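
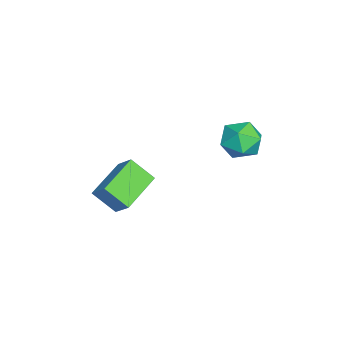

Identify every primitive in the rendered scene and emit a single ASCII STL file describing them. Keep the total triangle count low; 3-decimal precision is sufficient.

solid 
facet normal -0.854 0.447 0.266
outer loop
vertex -3.132 -1.785 -1.146
vertex -2.885 -0.724 -2.133
vertex -3.723 -2.42 -1.976
endloop
endfacet
facet normal -0.168 -0.722 0.672
outer loop
vertex -1.895 -3.376 -2.547
vertex -3.132 -1.785 -1.146
vertex -3.723 -2.42 -1.976
endloop
endfacet
facet normal -0.854 0.447 0.266
outer loop
vertex -3.723 -2.42 -1.976
vertex -2.885 -0.724 -2.133
vertex -3.476 -1.359 -2.963
endloop
endfacet
facet normal -0.492 -0.529 -0.691
outer loop
vertex -3.476 -1.359 -2.963
vertex -1.895 -3.376 -2.547
vertex -3.723 -2.42 -1.976
endloop
endfacet
facet normal 0.492 0.529 0.691
outer loop
vertex -3.132 -1.785 -1.146
vertex -1.057 -1.68 -2.704
vertex -2.885 -0.724 -2.133
endloop
endfacet
facet normal -0.168 -0.722 0.672
outer loop
vertex -1.304 -2.741 -1.717
vertex -3.132 -1.785 -1.146
vertex -1.895 -3.376 -2.547
endloop
endfacet
facet normal 0.492 0.529 0.691
outer loop
vertex -1.304 -2.741 -1.717
vertex -1.057 -1.68 -2.704
vertex -3.132 -1.785 -1.146
endloop
endfacet
facet normal 0.168 0.722 -0.672
outer loop
vertex -2.885 -0.724 -2.133
vertex -1.057 -1.68 -2.704
vertex -3.476 -1.359 -2.963
endloop
endfacet
facet normal -0.492 -0.529 -0.691
outer loop
vertex -1.648 -2.315 -3.534
vertex -1.895 -3.376 -2.547
vertex -3.476 -1.359 -2.963
endloop
endfacet
facet normal 0.168 0.722 -0.672
outer loop
vertex -3.476 -1.359 -2.963
vertex -1.057 -1.68 -2.704
vertex -1.648 -2.315 -3.534
endloop
endfacet
facet normal 0.854 -0.447 -0.266
outer loop
vertex -1.648 -2.315 -3.534
vertex -1.304 -2.741 -1.717
vertex -1.895 -3.376 -2.547
endloop
endfacet
facet normal 0.854 -0.447 -0.266
outer loop
vertex -1.057 -1.68 -2.704
vertex -1.304 -2.741 -1.717
vertex -1.648 -2.315 -3.534
endloop
endfacet
facet normal -0.827 0.426 0.366
outer loop
vertex -3.462 3.847 0.624
vertex -3.897 2.868 0.781
vertex -3.311 3.332 1.564
endloop
endfacet
facet normal -0.254 0.830 0.496
outer loop
vertex -3.462 3.847 0.624
vertex -3.311 3.332 1.564
vertex -2.489 3.861 1.099
endloop
endfacet
facet normal 0.050 0.990 -0.131
outer loop
vertex -3.462 3.847 0.624
vertex -2.489 3.861 1.099
vertex -2.567 3.723 0.027
endloop
endfacet
facet normal -0.337 0.684 -0.647
outer loop
vertex -3.462 3.847 0.624
vertex -2.567 3.723 0.027
vertex -3.437 3.11 -0.169
endloop
endfacet
facet normal -0.878 0.336 -0.340
outer loop
vertex -3.462 3.847 0.624
vertex -3.437 3.11 -0.169
vertex -3.897 2.868 0.781
endloop
endfacet
facet normal 0.210 0.440 0.873
outer loop
vertex -2.489 3.861 1.099
vertex -3.311 3.332 1.564
vertex -2.323 2.89 1.549
endloop
endfacet
facet normal -0.718 -0.213 0.663
outer loop
vertex -3.311 3.332 1.564
vertex -3.897 2.868 0.781
vertex -3.193 2.277 1.353
endloop
endfacet
facet normal -0.801 -0.359 -0.479
outer loop
vertex -3.897 2.868 0.781
vertex -3.437 3.11 -0.169
vertex -3.271 2.139 0.281
endloop
endfacet
facet normal 0.076 0.204 -0.976
outer loop
vertex -3.437 3.11 -0.169
vertex -2.567 3.723 0.027
vertex -2.449 2.668 -0.184
endloop
endfacet
facet normal 0.701 0.699 -0.141
outer loop
vertex -2.567 3.723 0.027
vertex -2.489 3.861 1.099
vertex -1.863 3.132 0.599
endloop
endfacet
facet normal 0.337 -0.684 0.647
outer loop
vertex -2.298 2.153 0.756
vertex -2.323 2.89 1.549
vertex -3.193 2.277 1.353
endloop
endfacet
facet normal -0.050 -0.990 0.131
outer loop
vertex -2.298 2.153 0.756
vertex -3.193 2.277 1.353
vertex -3.271 2.139 0.281
endloop
endfacet
facet normal 0.254 -0.830 -0.496
outer loop
vertex -2.298 2.153 0.756
vertex -3.271 2.139 0.281
vertex -2.449 2.668 -0.184
endloop
endfacet
facet normal 0.827 -0.426 -0.366
outer loop
vertex -2.298 2.153 0.756
vertex -2.449 2.668 -0.184
vertex -1.863 3.132 0.599
endloop
endfacet
facet normal 0.878 -0.336 0.340
outer loop
vertex -2.298 2.153 0.756
vertex -1.863 3.132 0.599
vertex -2.323 2.89 1.549
endloop
endfacet
facet normal -0.076 -0.204 0.976
outer loop
vertex -3.193 2.277 1.353
vertex -2.323 2.89 1.549
vertex -3.311 3.332 1.564
endloop
endfacet
facet normal -0.701 -0.699 0.141
outer loop
vertex -3.271 2.139 0.281
vertex -3.193 2.277 1.353
vertex -3.897 2.868 0.781
endloop
endfacet
facet normal -0.210 -0.440 -0.873
outer loop
vertex -2.449 2.668 -0.184
vertex -3.271 2.139 0.281
vertex -3.437 3.11 -0.169
endloop
endfacet
facet normal 0.718 0.213 -0.663
outer loop
vertex -1.863 3.132 0.599
vertex -2.449 2.668 -0.184
vertex -2.567 3.723 0.027
endloop
endfacet
facet normal 0.801 0.359 0.479
outer loop
vertex -2.323 2.89 1.549
vertex -1.863 3.132 0.599
vertex -2.489 3.861 1.099
endloop
endfacet

endsolid


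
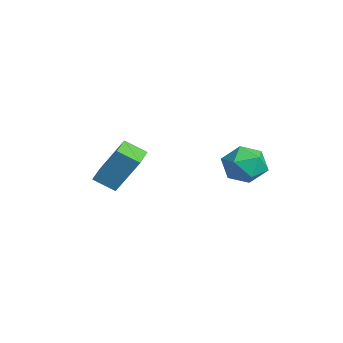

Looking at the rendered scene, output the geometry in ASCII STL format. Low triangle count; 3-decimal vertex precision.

solid 
facet normal 0.307 0.872 0.381
outer loop
vertex 4.156 2.505 -0.653
vertex 3.561 2.414 0.036
vertex 4.409 2.08 0.117
endloop
endfacet
facet normal 0.836 0.548 0.028
outer loop
vertex 4.156 2.505 -0.653
vertex 4.409 2.08 0.117
vertex 4.658 1.742 -0.696
endloop
endfacet
facet normal 0.621 0.445 -0.645
outer loop
vertex 4.156 2.505 -0.653
vertex 4.658 1.742 -0.696
vertex 3.964 1.866 -1.279
endloop
endfacet
facet normal -0.041 0.705 -0.708
outer loop
vertex 4.156 2.505 -0.653
vertex 3.964 1.866 -1.279
vertex 3.286 2.281 -0.826
endloop
endfacet
facet normal -0.235 0.969 -0.075
outer loop
vertex 4.156 2.505 -0.653
vertex 3.286 2.281 -0.826
vertex 3.561 2.414 0.036
endloop
endfacet
facet normal 0.941 -0.091 0.326
outer loop
vertex 4.658 1.742 -0.696
vertex 4.409 2.08 0.117
vertex 4.374 1.179 -0.034
endloop
endfacet
facet normal 0.085 0.433 0.897
outer loop
vertex 4.409 2.08 0.117
vertex 3.561 2.414 0.036
vertex 3.696 1.594 0.419
endloop
endfacet
facet normal -0.792 0.589 0.162
outer loop
vertex 3.561 2.414 0.036
vertex 3.286 2.281 -0.826
vertex 3.002 1.718 -0.164
endloop
endfacet
facet normal -0.477 0.163 -0.864
outer loop
vertex 3.286 2.281 -0.826
vertex 3.964 1.866 -1.279
vertex 3.251 1.38 -0.977
endloop
endfacet
facet normal 0.594 -0.258 -0.762
outer loop
vertex 3.964 1.866 -1.279
vertex 4.658 1.742 -0.696
vertex 4.099 1.046 -0.896
endloop
endfacet
facet normal 0.041 -0.705 0.708
outer loop
vertex 3.504 0.955 -0.207
vertex 4.374 1.179 -0.034
vertex 3.696 1.594 0.419
endloop
endfacet
facet normal -0.621 -0.445 0.645
outer loop
vertex 3.504 0.955 -0.207
vertex 3.696 1.594 0.419
vertex 3.002 1.718 -0.164
endloop
endfacet
facet normal -0.836 -0.548 -0.028
outer loop
vertex 3.504 0.955 -0.207
vertex 3.002 1.718 -0.164
vertex 3.251 1.38 -0.977
endloop
endfacet
facet normal -0.307 -0.872 -0.381
outer loop
vertex 3.504 0.955 -0.207
vertex 3.251 1.38 -0.977
vertex 4.099 1.046 -0.896
endloop
endfacet
facet normal 0.235 -0.969 0.075
outer loop
vertex 3.504 0.955 -0.207
vertex 4.099 1.046 -0.896
vertex 4.374 1.179 -0.034
endloop
endfacet
facet normal 0.477 -0.163 0.864
outer loop
vertex 3.696 1.594 0.419
vertex 4.374 1.179 -0.034
vertex 4.409 2.08 0.117
endloop
endfacet
facet normal -0.594 0.258 0.762
outer loop
vertex 3.002 1.718 -0.164
vertex 3.696 1.594 0.419
vertex 3.561 2.414 0.036
endloop
endfacet
facet normal -0.941 0.091 -0.326
outer loop
vertex 3.251 1.38 -0.977
vertex 3.002 1.718 -0.164
vertex 3.286 2.281 -0.826
endloop
endfacet
facet normal -0.085 -0.433 -0.897
outer loop
vertex 4.099 1.046 -0.896
vertex 3.251 1.38 -0.977
vertex 3.964 1.866 -1.279
endloop
endfacet
facet normal 0.792 -0.589 -0.162
outer loop
vertex 4.374 1.179 -0.034
vertex 4.099 1.046 -0.896
vertex 4.658 1.742 -0.696
endloop
endfacet
facet normal -0.904 0.427 0.030
outer loop
vertex -0.936 -1.534 -0.844
vertex -0.579 -0.741 -1.377
vertex -1.382 -2.37 -2.386
endloop
endfacet
facet normal -0.350 -0.778 0.523
outer loop
vertex -0.261 -2.899 -2.423
vertex -0.936 -1.534 -0.844
vertex -1.382 -2.37 -2.386
endloop
endfacet
facet normal -0.904 0.427 0.030
outer loop
vertex -1.382 -2.37 -2.386
vertex -0.579 -0.741 -1.377
vertex -1.025 -1.577 -2.919
endloop
endfacet
facet normal -0.246 -0.462 -0.852
outer loop
vertex -1.025 -1.577 -2.919
vertex -0.261 -2.899 -2.423
vertex -1.382 -2.37 -2.386
endloop
endfacet
facet normal 0.246 0.462 0.852
outer loop
vertex -0.936 -1.534 -0.844
vertex 0.542 -1.27 -1.414
vertex -0.579 -0.741 -1.377
endloop
endfacet
facet normal -0.350 -0.778 0.523
outer loop
vertex 0.185 -2.063 -0.881
vertex -0.936 -1.534 -0.844
vertex -0.261 -2.899 -2.423
endloop
endfacet
facet normal 0.246 0.462 0.852
outer loop
vertex 0.185 -2.063 -0.881
vertex 0.542 -1.27 -1.414
vertex -0.936 -1.534 -0.844
endloop
endfacet
facet normal 0.350 0.778 -0.523
outer loop
vertex -0.579 -0.741 -1.377
vertex 0.542 -1.27 -1.414
vertex -1.025 -1.577 -2.919
endloop
endfacet
facet normal -0.246 -0.462 -0.852
outer loop
vertex 0.096 -2.106 -2.956
vertex -0.261 -2.899 -2.423
vertex -1.025 -1.577 -2.919
endloop
endfacet
facet normal 0.350 0.778 -0.523
outer loop
vertex -1.025 -1.577 -2.919
vertex 0.542 -1.27 -1.414
vertex 0.096 -2.106 -2.956
endloop
endfacet
facet normal 0.904 -0.427 -0.030
outer loop
vertex 0.096 -2.106 -2.956
vertex 0.185 -2.063 -0.881
vertex -0.261 -2.899 -2.423
endloop
endfacet
facet normal 0.904 -0.427 -0.030
outer loop
vertex 0.542 -1.27 -1.414
vertex 0.185 -2.063 -0.881
vertex 0.096 -2.106 -2.956
endloop
endfacet

endsolid


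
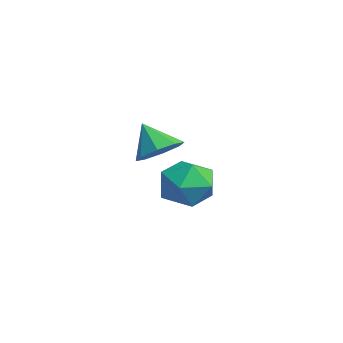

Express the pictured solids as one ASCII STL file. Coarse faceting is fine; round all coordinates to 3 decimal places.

solid 
facet normal -0.157 -0.302 0.940
outer loop
vertex -0.118 -1.748 0.164
vertex 0.445 -2.593 -0.014
vertex 0.898 -1.736 0.337
endloop
endfacet
facet normal -0.158 0.410 0.898
outer loop
vertex -0.118 -1.748 0.164
vertex 0.898 -1.736 0.337
vertex 0.441 -0.928 -0.112
endloop
endfacet
facet normal -0.668 0.602 0.437
outer loop
vertex -0.118 -1.748 0.164
vertex 0.441 -0.928 -0.112
vertex -0.293 -1.286 -0.74
endloop
endfacet
facet normal -0.981 0.009 0.195
outer loop
vertex -0.118 -1.748 0.164
vertex -0.293 -1.286 -0.74
vertex -0.291 -2.314 -0.68
endloop
endfacet
facet normal -0.665 -0.550 0.505
outer loop
vertex -0.118 -1.748 0.164
vertex -0.291 -2.314 -0.68
vertex 0.445 -2.593 -0.014
endloop
endfacet
facet normal 0.470 0.617 0.631
outer loop
vertex 0.441 -0.928 -0.112
vertex 0.898 -1.736 0.337
vertex 1.351 -1.266 -0.46
endloop
endfacet
facet normal 0.474 -0.536 0.699
outer loop
vertex 0.898 -1.736 0.337
vertex 0.445 -2.593 -0.014
vertex 1.353 -2.294 -0.4
endloop
endfacet
facet normal -0.350 -0.937 -0.006
outer loop
vertex 0.445 -2.593 -0.014
vertex -0.291 -2.314 -0.68
vertex 0.619 -2.652 -1.028
endloop
endfacet
facet normal -0.861 -0.031 -0.508
outer loop
vertex -0.291 -2.314 -0.68
vertex -0.293 -1.286 -0.74
vertex 0.162 -1.844 -1.477
endloop
endfacet
facet normal -0.354 0.928 -0.115
outer loop
vertex -0.293 -1.286 -0.74
vertex 0.441 -0.928 -0.112
vertex 0.615 -0.987 -1.126
endloop
endfacet
facet normal 0.981 -0.009 -0.195
outer loop
vertex 1.178 -1.832 -1.304
vertex 1.351 -1.266 -0.46
vertex 1.353 -2.294 -0.4
endloop
endfacet
facet normal 0.668 -0.602 -0.437
outer loop
vertex 1.178 -1.832 -1.304
vertex 1.353 -2.294 -0.4
vertex 0.619 -2.652 -1.028
endloop
endfacet
facet normal 0.158 -0.410 -0.898
outer loop
vertex 1.178 -1.832 -1.304
vertex 0.619 -2.652 -1.028
vertex 0.162 -1.844 -1.477
endloop
endfacet
facet normal 0.157 0.302 -0.940
outer loop
vertex 1.178 -1.832 -1.304
vertex 0.162 -1.844 -1.477
vertex 0.615 -0.987 -1.126
endloop
endfacet
facet normal 0.665 0.550 -0.505
outer loop
vertex 1.178 -1.832 -1.304
vertex 0.615 -0.987 -1.126
vertex 1.351 -1.266 -0.46
endloop
endfacet
facet normal 0.861 0.031 0.508
outer loop
vertex 1.353 -2.294 -0.4
vertex 1.351 -1.266 -0.46
vertex 0.898 -1.736 0.337
endloop
endfacet
facet normal 0.354 -0.928 0.115
outer loop
vertex 0.619 -2.652 -1.028
vertex 1.353 -2.294 -0.4
vertex 0.445 -2.593 -0.014
endloop
endfacet
facet normal -0.470 -0.617 -0.631
outer loop
vertex 0.162 -1.844 -1.477
vertex 0.619 -2.652 -1.028
vertex -0.291 -2.314 -0.68
endloop
endfacet
facet normal -0.474 0.536 -0.699
outer loop
vertex 0.615 -0.987 -1.126
vertex 0.162 -1.844 -1.477
vertex -0.293 -1.286 -0.74
endloop
endfacet
facet normal 0.350 0.937 0.006
outer loop
vertex 1.351 -1.266 -0.46
vertex 0.615 -0.987 -1.126
vertex 0.441 -0.928 -0.112
endloop
endfacet
facet normal 0.512 0.299 -0.805
outer loop
vertex 4.575 -3.468 2.595
vertex 4.02 -3.745 2.139
vertex 4.158 -3.068 2.478
endloop
endfacet
facet normal 0.150 0.418 0.896
outer loop
vertex 4.575 -3.468 2.595
vertex 4.158 -3.068 2.478
vertex 3.42 -4.095 3.081
endloop
endfacet
facet normal 0.512 0.299 -0.805
outer loop
vertex 4.158 -3.068 2.478
vertex 4.02 -3.745 2.139
vertex 3.661 -3.065 2.163
endloop
endfacet
facet normal -0.399 0.660 0.636
outer loop
vertex 4.158 -3.068 2.478
vertex 3.661 -3.065 2.163
vertex 3.42 -4.095 3.081
endloop
endfacet
facet normal 0.512 0.299 -0.805
outer loop
vertex 3.661 -3.065 2.163
vertex 4.02 -3.745 2.139
vertex 3.373 -3.46 1.833
endloop
endfacet
facet normal -0.870 0.426 0.249
outer loop
vertex 3.661 -3.065 2.163
vertex 3.373 -3.46 1.833
vertex 3.42 -4.095 3.081
endloop
endfacet
facet normal 0.512 0.298 -0.805
outer loop
vertex 3.373 -3.46 1.833
vertex 4.02 -3.745 2.139
vertex 3.465 -4.023 1.683
endloop
endfacet
facet normal -0.988 -0.151 -0.040
outer loop
vertex 3.373 -3.46 1.833
vertex 3.465 -4.023 1.683
vertex 3.42 -4.095 3.081
endloop
endfacet
facet normal 0.513 0.298 -0.805
outer loop
vertex 3.465 -4.023 1.683
vertex 4.02 -3.745 2.139
vertex 3.881 -4.423 1.8
endloop
endfacet
facet normal -0.683 -0.728 -0.059
outer loop
vertex 3.465 -4.023 1.683
vertex 3.881 -4.423 1.8
vertex 3.42 -4.095 3.081
endloop
endfacet
facet normal 0.512 0.298 -0.806
outer loop
vertex 3.881 -4.423 1.8
vertex 4.02 -3.745 2.139
vertex 4.379 -4.426 2.115
endloop
endfacet
facet normal -0.133 -0.971 0.201
outer loop
vertex 3.881 -4.423 1.8
vertex 4.379 -4.426 2.115
vertex 3.42 -4.095 3.081
endloop
endfacet
facet normal 0.513 0.299 -0.804
outer loop
vertex 4.379 -4.426 2.115
vertex 4.02 -3.745 2.139
vertex 4.666 -4.031 2.445
endloop
endfacet
facet normal 0.337 -0.736 0.587
outer loop
vertex 4.379 -4.426 2.115
vertex 4.666 -4.031 2.445
vertex 3.42 -4.095 3.081
endloop
endfacet
facet normal 0.513 0.297 -0.805
outer loop
vertex 4.666 -4.031 2.445
vertex 4.02 -3.745 2.139
vertex 4.575 -3.468 2.595
endloop
endfacet
facet normal 0.455 -0.160 0.876
outer loop
vertex 4.666 -4.031 2.445
vertex 4.575 -3.468 2.595
vertex 3.42 -4.095 3.081
endloop
endfacet

endsolid


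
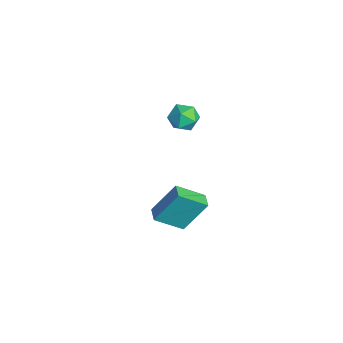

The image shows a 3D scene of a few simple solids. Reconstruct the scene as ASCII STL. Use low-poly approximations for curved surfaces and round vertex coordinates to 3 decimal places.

solid 
facet normal -0.995 0.099 -0.023
outer loop
vertex 2.366 -1.398 -3.881
vertex 2.448 -0.159 -2.113
vertex 2.537 0.082 -4.926
endloop
endfacet
facet normal -0.038 -0.573 -0.818
outer loop
vertex 3.372 -0.001 -4.907
vertex 2.366 -1.398 -3.881
vertex 2.537 0.082 -4.926
endloop
endfacet
facet normal -0.995 0.099 -0.023
outer loop
vertex 2.537 0.082 -4.926
vertex 2.448 -0.159 -2.113
vertex 2.619 1.321 -3.158
endloop
endfacet
facet normal 0.094 0.813 -0.574
outer loop
vertex 2.619 1.321 -3.158
vertex 3.372 -0.001 -4.907
vertex 2.537 0.082 -4.926
endloop
endfacet
facet normal -0.094 -0.813 0.574
outer loop
vertex 2.366 -1.398 -3.881
vertex 3.283 -0.242 -2.094
vertex 2.448 -0.159 -2.113
endloop
endfacet
facet normal -0.038 -0.573 -0.818
outer loop
vertex 3.201 -1.481 -3.862
vertex 2.366 -1.398 -3.881
vertex 3.372 -0.001 -4.907
endloop
endfacet
facet normal -0.094 -0.813 0.574
outer loop
vertex 3.201 -1.481 -3.862
vertex 3.283 -0.242 -2.094
vertex 2.366 -1.398 -3.881
endloop
endfacet
facet normal 0.038 0.573 0.818
outer loop
vertex 2.448 -0.159 -2.113
vertex 3.283 -0.242 -2.094
vertex 2.619 1.321 -3.158
endloop
endfacet
facet normal 0.094 0.813 -0.574
outer loop
vertex 3.454 1.238 -3.139
vertex 3.372 -0.001 -4.907
vertex 2.619 1.321 -3.158
endloop
endfacet
facet normal 0.038 0.573 0.818
outer loop
vertex 2.619 1.321 -3.158
vertex 3.283 -0.242 -2.094
vertex 3.454 1.238 -3.139
endloop
endfacet
facet normal 0.995 -0.099 0.023
outer loop
vertex 3.454 1.238 -3.139
vertex 3.201 -1.481 -3.862
vertex 3.372 -0.001 -4.907
endloop
endfacet
facet normal 0.995 -0.099 0.023
outer loop
vertex 3.283 -0.242 -2.094
vertex 3.201 -1.481 -3.862
vertex 3.454 1.238 -3.139
endloop
endfacet
facet normal -0.369 0.884 0.286
outer loop
vertex 1.729 1.262 2.469
vertex 0.982 0.867 2.726
vertex 1.65 0.962 3.296
endloop
endfacet
facet normal 0.341 0.873 0.349
outer loop
vertex 1.729 1.262 2.469
vertex 1.65 0.962 3.296
vertex 2.405 0.844 2.854
endloop
endfacet
facet normal 0.618 0.729 -0.293
outer loop
vertex 1.729 1.262 2.469
vertex 2.405 0.844 2.854
vertex 2.204 0.675 2.01
endloop
endfacet
facet normal 0.079 0.653 -0.753
outer loop
vertex 1.729 1.262 2.469
vertex 2.204 0.675 2.01
vertex 1.324 0.69 1.931
endloop
endfacet
facet normal -0.532 0.749 -0.396
outer loop
vertex 1.729 1.262 2.469
vertex 1.324 0.69 1.931
vertex 0.982 0.867 2.726
endloop
endfacet
facet normal 0.514 0.338 0.788
outer loop
vertex 2.405 0.844 2.854
vertex 1.65 0.962 3.296
vertex 2.076 0.19 3.349
endloop
endfacet
facet normal -0.635 0.357 0.685
outer loop
vertex 1.65 0.962 3.296
vertex 0.982 0.867 2.726
vertex 1.196 0.205 3.27
endloop
endfacet
facet normal -0.899 0.136 -0.417
outer loop
vertex 0.982 0.867 2.726
vertex 1.324 0.69 1.931
vertex 0.995 0.036 2.426
endloop
endfacet
facet normal 0.089 -0.019 -0.996
outer loop
vertex 1.324 0.69 1.931
vertex 2.204 0.675 2.01
vertex 1.75 -0.082 1.984
endloop
endfacet
facet normal 0.962 0.105 -0.250
outer loop
vertex 2.204 0.675 2.01
vertex 2.405 0.844 2.854
vertex 2.418 0.013 2.554
endloop
endfacet
facet normal -0.079 -0.653 0.753
outer loop
vertex 1.671 -0.382 2.811
vertex 2.076 0.19 3.349
vertex 1.196 0.205 3.27
endloop
endfacet
facet normal -0.618 -0.729 0.293
outer loop
vertex 1.671 -0.382 2.811
vertex 1.196 0.205 3.27
vertex 0.995 0.036 2.426
endloop
endfacet
facet normal -0.341 -0.873 -0.349
outer loop
vertex 1.671 -0.382 2.811
vertex 0.995 0.036 2.426
vertex 1.75 -0.082 1.984
endloop
endfacet
facet normal 0.369 -0.884 -0.286
outer loop
vertex 1.671 -0.382 2.811
vertex 1.75 -0.082 1.984
vertex 2.418 0.013 2.554
endloop
endfacet
facet normal 0.532 -0.749 0.396
outer loop
vertex 1.671 -0.382 2.811
vertex 2.418 0.013 2.554
vertex 2.076 0.19 3.349
endloop
endfacet
facet normal -0.089 0.019 0.996
outer loop
vertex 1.196 0.205 3.27
vertex 2.076 0.19 3.349
vertex 1.65 0.962 3.296
endloop
endfacet
facet normal -0.962 -0.105 0.250
outer loop
vertex 0.995 0.036 2.426
vertex 1.196 0.205 3.27
vertex 0.982 0.867 2.726
endloop
endfacet
facet normal -0.514 -0.338 -0.788
outer loop
vertex 1.75 -0.082 1.984
vertex 0.995 0.036 2.426
vertex 1.324 0.69 1.931
endloop
endfacet
facet normal 0.635 -0.357 -0.685
outer loop
vertex 2.418 0.013 2.554
vertex 1.75 -0.082 1.984
vertex 2.204 0.675 2.01
endloop
endfacet
facet normal 0.899 -0.136 0.417
outer loop
vertex 2.076 0.19 3.349
vertex 2.418 0.013 2.554
vertex 2.405 0.844 2.854
endloop
endfacet

endsolid


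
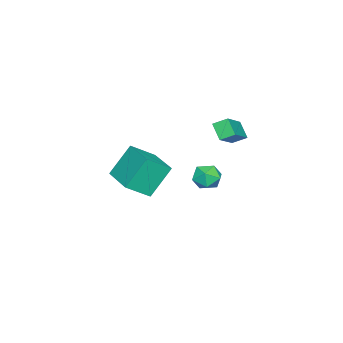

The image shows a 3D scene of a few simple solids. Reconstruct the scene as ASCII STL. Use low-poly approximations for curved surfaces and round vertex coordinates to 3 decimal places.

solid 
facet normal -0.848 -0.017 -0.530
outer loop
vertex -3.092 4.008 1.756
vertex -2.609 4.635 0.964
vertex -2.817 3.271 1.34
endloop
endfacet
facet normal -0.432 -0.560 0.707
outer loop
vertex -1.131 3.305 2.396
vertex -3.092 4.008 1.756
vertex -2.817 3.271 1.34
endloop
endfacet
facet normal -0.848 -0.017 -0.530
outer loop
vertex -2.817 3.271 1.34
vertex -2.609 4.635 0.964
vertex -2.334 3.898 0.548
endloop
endfacet
facet normal 0.309 -0.828 -0.467
outer loop
vertex -2.334 3.898 0.548
vertex -1.131 3.305 2.396
vertex -2.817 3.271 1.34
endloop
endfacet
facet normal -0.309 0.828 0.467
outer loop
vertex -3.092 4.008 1.756
vertex -0.923 4.669 2.02
vertex -2.609 4.635 0.964
endloop
endfacet
facet normal -0.432 -0.560 0.707
outer loop
vertex -1.406 4.042 2.812
vertex -3.092 4.008 1.756
vertex -1.131 3.305 2.396
endloop
endfacet
facet normal -0.309 0.828 0.467
outer loop
vertex -1.406 4.042 2.812
vertex -0.923 4.669 2.02
vertex -3.092 4.008 1.756
endloop
endfacet
facet normal 0.432 0.560 -0.707
outer loop
vertex -2.609 4.635 0.964
vertex -0.923 4.669 2.02
vertex -2.334 3.898 0.548
endloop
endfacet
facet normal 0.309 -0.828 -0.467
outer loop
vertex -0.648 3.932 1.604
vertex -1.131 3.305 2.396
vertex -2.334 3.898 0.548
endloop
endfacet
facet normal 0.432 0.560 -0.707
outer loop
vertex -2.334 3.898 0.548
vertex -0.923 4.669 2.02
vertex -0.648 3.932 1.604
endloop
endfacet
facet normal 0.848 0.017 0.530
outer loop
vertex -0.648 3.932 1.604
vertex -1.406 4.042 2.812
vertex -1.131 3.305 2.396
endloop
endfacet
facet normal 0.848 0.017 0.530
outer loop
vertex -0.923 4.669 2.02
vertex -1.406 4.042 2.812
vertex -0.648 3.932 1.604
endloop
endfacet
facet normal 0.225 0.615 0.756
outer loop
vertex -1.223 3.746 -1.552
vertex -1.653 3.197 -0.977
vertex -0.772 3.078 -1.142
endloop
endfacet
facet normal 0.726 0.642 0.247
outer loop
vertex -1.223 3.746 -1.552
vertex -0.772 3.078 -1.142
vertex -0.627 3.251 -2.018
endloop
endfacet
facet normal 0.411 0.836 -0.363
outer loop
vertex -1.223 3.746 -1.552
vertex -0.627 3.251 -2.018
vertex -1.418 3.477 -2.393
endloop
endfacet
facet normal -0.284 0.930 -0.232
outer loop
vertex -1.223 3.746 -1.552
vertex -1.418 3.477 -2.393
vertex -2.052 3.444 -1.75
endloop
endfacet
facet normal -0.399 0.794 0.459
outer loop
vertex -1.223 3.746 -1.552
vertex -2.052 3.444 -1.75
vertex -1.653 3.197 -0.977
endloop
endfacet
facet normal 0.987 -0.016 0.160
outer loop
vertex -0.627 3.251 -2.018
vertex -0.772 3.078 -1.142
vertex -0.688 2.396 -1.73
endloop
endfacet
facet normal 0.176 -0.060 0.983
outer loop
vertex -0.772 3.078 -1.142
vertex -1.653 3.197 -0.977
vertex -1.322 2.363 -1.087
endloop
endfacet
facet normal -0.833 0.229 0.503
outer loop
vertex -1.653 3.197 -0.977
vertex -2.052 3.444 -1.75
vertex -2.113 2.589 -1.462
endloop
endfacet
facet normal -0.647 0.451 -0.615
outer loop
vertex -2.052 3.444 -1.75
vertex -1.418 3.477 -2.393
vertex -1.968 2.762 -2.338
endloop
endfacet
facet normal 0.477 0.298 -0.827
outer loop
vertex -1.418 3.477 -2.393
vertex -0.627 3.251 -2.018
vertex -1.087 2.643 -2.503
endloop
endfacet
facet normal 0.284 -0.930 0.232
outer loop
vertex -1.517 2.094 -1.928
vertex -0.688 2.396 -1.73
vertex -1.322 2.363 -1.087
endloop
endfacet
facet normal -0.411 -0.836 0.363
outer loop
vertex -1.517 2.094 -1.928
vertex -1.322 2.363 -1.087
vertex -2.113 2.589 -1.462
endloop
endfacet
facet normal -0.726 -0.642 -0.247
outer loop
vertex -1.517 2.094 -1.928
vertex -2.113 2.589 -1.462
vertex -1.968 2.762 -2.338
endloop
endfacet
facet normal -0.225 -0.615 -0.756
outer loop
vertex -1.517 2.094 -1.928
vertex -1.968 2.762 -2.338
vertex -1.087 2.643 -2.503
endloop
endfacet
facet normal 0.399 -0.794 -0.459
outer loop
vertex -1.517 2.094 -1.928
vertex -1.087 2.643 -2.503
vertex -0.688 2.396 -1.73
endloop
endfacet
facet normal 0.647 -0.451 0.615
outer loop
vertex -1.322 2.363 -1.087
vertex -0.688 2.396 -1.73
vertex -0.772 3.078 -1.142
endloop
endfacet
facet normal -0.477 -0.298 0.827
outer loop
vertex -2.113 2.589 -1.462
vertex -1.322 2.363 -1.087
vertex -1.653 3.197 -0.977
endloop
endfacet
facet normal -0.987 0.016 -0.160
outer loop
vertex -1.968 2.762 -2.338
vertex -2.113 2.589 -1.462
vertex -2.052 3.444 -1.75
endloop
endfacet
facet normal -0.176 0.060 -0.983
outer loop
vertex -1.087 2.643 -2.503
vertex -1.968 2.762 -2.338
vertex -1.418 3.477 -2.393
endloop
endfacet
facet normal 0.833 -0.229 -0.503
outer loop
vertex -0.688 2.396 -1.73
vertex -1.087 2.643 -2.503
vertex -0.627 3.251 -2.018
endloop
endfacet
facet normal -0.668 -0.741 -0.074
outer loop
vertex 2.96 0.685 2.216
vertex 2.047 1.599 1.307
vertex 3.917 -0.012 0.554
endloop
endfacet
facet normal 0.578 -0.579 0.575
outer loop
vertex 5.353 1.581 0.713
vertex 2.96 0.685 2.216
vertex 3.917 -0.012 0.554
endloop
endfacet
facet normal -0.668 -0.740 -0.075
outer loop
vertex 3.917 -0.012 0.554
vertex 2.047 1.599 1.307
vertex 3.004 0.903 -0.355
endloop
endfacet
facet normal 0.469 -0.341 -0.815
outer loop
vertex 3.004 0.903 -0.355
vertex 5.353 1.581 0.713
vertex 3.917 -0.012 0.554
endloop
endfacet
facet normal -0.469 0.342 0.814
outer loop
vertex 2.96 0.685 2.216
vertex 3.483 3.192 1.466
vertex 2.047 1.599 1.307
endloop
endfacet
facet normal 0.578 -0.579 0.575
outer loop
vertex 4.396 2.277 2.375
vertex 2.96 0.685 2.216
vertex 5.353 1.581 0.713
endloop
endfacet
facet normal -0.469 0.342 0.815
outer loop
vertex 4.396 2.277 2.375
vertex 3.483 3.192 1.466
vertex 2.96 0.685 2.216
endloop
endfacet
facet normal -0.578 0.579 -0.575
outer loop
vertex 2.047 1.599 1.307
vertex 3.483 3.192 1.466
vertex 3.004 0.903 -0.355
endloop
endfacet
facet normal 0.469 -0.342 -0.814
outer loop
vertex 4.44 2.495 -0.196
vertex 5.353 1.581 0.713
vertex 3.004 0.903 -0.355
endloop
endfacet
facet normal -0.578 0.579 -0.575
outer loop
vertex 3.004 0.903 -0.355
vertex 3.483 3.192 1.466
vertex 4.44 2.495 -0.196
endloop
endfacet
facet normal 0.668 0.741 0.074
outer loop
vertex 4.44 2.495 -0.196
vertex 4.396 2.277 2.375
vertex 5.353 1.581 0.713
endloop
endfacet
facet normal 0.668 0.740 0.074
outer loop
vertex 3.483 3.192 1.466
vertex 4.396 2.277 2.375
vertex 4.44 2.495 -0.196
endloop
endfacet

endsolid


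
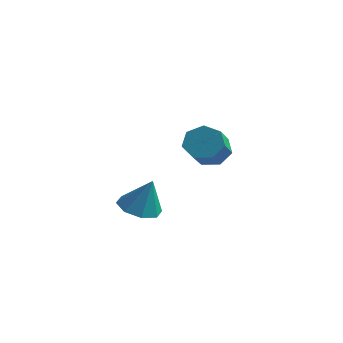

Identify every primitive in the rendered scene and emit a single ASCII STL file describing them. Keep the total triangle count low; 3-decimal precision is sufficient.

solid 
facet normal -0.354 0.769 -0.532
outer loop
vertex -3.599 1.844 2.066
vertex -3.997 1.96 2.499
vertex -3.44 2.173 2.436
endloop
endfacet
facet normal 0.884 0.090 -0.459
outer loop
vertex -3.599 1.844 2.066
vertex -3.44 2.173 2.436
vertex -3.185 0.944 2.687
endloop
endfacet
facet normal 0.883 0.089 -0.460
outer loop
vertex -3.185 0.944 2.687
vertex -3.44 2.173 2.436
vertex -3.025 1.273 3.058
endloop
endfacet
facet normal 0.354 -0.770 0.530
outer loop
vertex -3.185 0.944 2.687
vertex -3.025 1.273 3.058
vertex -3.583 1.06 3.121
endloop
endfacet
facet normal -0.354 0.769 -0.531
outer loop
vertex -3.44 2.173 2.436
vertex -3.997 1.96 2.499
vertex -3.7 2.342 2.854
endloop
endfacet
facet normal 0.790 0.550 0.269
outer loop
vertex -3.44 2.173 2.436
vertex -3.7 2.342 2.854
vertex -3.025 1.273 3.058
endloop
endfacet
facet normal 0.789 0.550 0.272
outer loop
vertex -3.025 1.273 3.058
vertex -3.7 2.342 2.854
vertex -3.286 1.441 3.476
endloop
endfacet
facet normal 0.354 -0.770 0.531
outer loop
vertex -3.025 1.273 3.058
vertex -3.286 1.441 3.476
vertex -3.583 1.06 3.121
endloop
endfacet
facet normal -0.355 0.769 -0.531
outer loop
vertex -3.7 2.342 2.854
vertex -3.997 1.96 2.499
vertex -4.184 2.223 3.005
endloop
endfacet
facet normal 0.102 0.596 0.796
outer loop
vertex -3.7 2.342 2.854
vertex -4.184 2.223 3.005
vertex -3.286 1.441 3.476
endloop
endfacet
facet normal 0.103 0.597 0.796
outer loop
vertex -3.286 1.441 3.476
vertex -4.184 2.223 3.005
vertex -3.77 1.323 3.627
endloop
endfacet
facet normal 0.353 -0.770 0.531
outer loop
vertex -3.286 1.441 3.476
vertex -3.77 1.323 3.627
vertex -3.583 1.06 3.121
endloop
endfacet
facet normal -0.354 0.770 -0.531
outer loop
vertex -4.184 2.223 3.005
vertex -3.997 1.96 2.499
vertex -4.527 1.907 2.775
endloop
endfacet
facet normal -0.663 0.194 0.723
outer loop
vertex -4.184 2.223 3.005
vertex -4.527 1.907 2.775
vertex -3.77 1.323 3.627
endloop
endfacet
facet normal -0.664 0.193 0.722
outer loop
vertex -3.77 1.323 3.627
vertex -4.527 1.907 2.775
vertex -4.113 1.006 3.396
endloop
endfacet
facet normal 0.354 -0.770 0.531
outer loop
vertex -3.77 1.323 3.627
vertex -4.113 1.006 3.396
vertex -3.583 1.06 3.121
endloop
endfacet
facet normal -0.354 0.769 -0.532
outer loop
vertex -4.527 1.907 2.775
vertex -3.997 1.96 2.499
vertex -4.471 1.63 2.337
endloop
endfacet
facet normal -0.929 -0.354 0.105
outer loop
vertex -4.527 1.907 2.775
vertex -4.471 1.63 2.337
vertex -4.113 1.006 3.396
endloop
endfacet
facet normal -0.929 -0.355 0.105
outer loop
vertex -4.113 1.006 3.396
vertex -4.471 1.63 2.337
vertex -4.057 0.73 2.959
endloop
endfacet
facet normal 0.354 -0.770 0.531
outer loop
vertex -4.113 1.006 3.396
vertex -4.057 0.73 2.959
vertex -3.583 1.06 3.121
endloop
endfacet
facet normal -0.354 0.769 -0.532
outer loop
vertex -4.471 1.63 2.337
vertex -3.997 1.96 2.499
vertex -4.058 1.602 2.022
endloop
endfacet
facet normal -0.495 -0.637 -0.592
outer loop
vertex -4.471 1.63 2.337
vertex -4.058 1.602 2.022
vertex -4.057 0.73 2.959
endloop
endfacet
facet normal -0.496 -0.636 -0.591
outer loop
vertex -4.057 0.73 2.959
vertex -4.058 1.602 2.022
vertex -3.644 0.702 2.643
endloop
endfacet
facet normal 0.354 -0.770 0.531
outer loop
vertex -4.057 0.73 2.959
vertex -3.644 0.702 2.643
vertex -3.583 1.06 3.121
endloop
endfacet
facet normal -0.354 0.769 -0.532
outer loop
vertex -4.058 1.602 2.022
vertex -3.997 1.96 2.499
vertex -3.599 1.844 2.066
endloop
endfacet
facet normal 0.312 -0.438 -0.843
outer loop
vertex -4.058 1.602 2.022
vertex -3.599 1.844 2.066
vertex -3.644 0.702 2.643
endloop
endfacet
facet normal 0.312 -0.438 -0.843
outer loop
vertex -3.644 0.702 2.643
vertex -3.599 1.844 2.066
vertex -3.185 0.944 2.687
endloop
endfacet
facet normal 0.355 -0.769 0.531
outer loop
vertex -3.644 0.702 2.643
vertex -3.185 0.944 2.687
vertex -3.583 1.06 3.121
endloop
endfacet
facet normal -0.367 -0.072 -0.928
outer loop
vertex -3.348 -1.022 1.306
vertex -3.749 -1.469 1.499
vertex -3.768 -0.84 1.458
endloop
endfacet
facet normal 0.462 0.847 0.263
outer loop
vertex -3.348 -1.022 1.306
vertex -3.768 -0.84 1.458
vertex -3.351 -1.391 2.501
endloop
endfacet
facet normal -0.369 -0.072 -0.927
outer loop
vertex -3.768 -0.84 1.458
vertex -3.749 -1.469 1.499
vertex -4.176 -1.027 1.635
endloop
endfacet
facet normal -0.165 0.843 0.511
outer loop
vertex -3.768 -0.84 1.458
vertex -4.176 -1.027 1.635
vertex -3.351 -1.391 2.501
endloop
endfacet
facet normal -0.369 -0.071 -0.927
outer loop
vertex -4.176 -1.027 1.635
vertex -3.749 -1.469 1.499
vertex -4.334 -1.472 1.732
endloop
endfacet
facet normal -0.592 0.367 0.718
outer loop
vertex -4.176 -1.027 1.635
vertex -4.334 -1.472 1.732
vertex -3.351 -1.391 2.501
endloop
endfacet
facet normal -0.369 -0.072 -0.927
outer loop
vertex -4.334 -1.472 1.732
vertex -3.749 -1.469 1.499
vertex -4.149 -1.915 1.693
endloop
endfacet
facet normal -0.571 -0.306 0.762
outer loop
vertex -4.334 -1.472 1.732
vertex -4.149 -1.915 1.693
vertex -3.351 -1.391 2.501
endloop
endfacet
facet normal -0.369 -0.072 -0.927
outer loop
vertex -4.149 -1.915 1.693
vertex -3.749 -1.469 1.499
vertex -3.729 -2.097 1.54
endloop
endfacet
facet normal -0.113 -0.779 0.617
outer loop
vertex -4.149 -1.915 1.693
vertex -3.729 -2.097 1.54
vertex -3.351 -1.391 2.501
endloop
endfacet
facet normal -0.367 -0.072 -0.927
outer loop
vertex -3.729 -2.097 1.54
vertex -3.749 -1.469 1.499
vertex -3.321 -1.911 1.364
endloop
endfacet
facet normal 0.512 -0.776 0.368
outer loop
vertex -3.729 -2.097 1.54
vertex -3.321 -1.911 1.364
vertex -3.351 -1.391 2.501
endloop
endfacet
facet normal -0.367 -0.072 -0.928
outer loop
vertex -3.321 -1.911 1.364
vertex -3.749 -1.469 1.499
vertex -3.163 -1.466 1.267
endloop
endfacet
facet normal 0.941 -0.299 0.161
outer loop
vertex -3.321 -1.911 1.364
vertex -3.163 -1.466 1.267
vertex -3.351 -1.391 2.501
endloop
endfacet
facet normal -0.367 -0.071 -0.928
outer loop
vertex -3.163 -1.466 1.267
vertex -3.749 -1.469 1.499
vertex -3.348 -1.022 1.306
endloop
endfacet
facet normal 0.920 0.373 0.118
outer loop
vertex -3.163 -1.466 1.267
vertex -3.348 -1.022 1.306
vertex -3.351 -1.391 2.501
endloop
endfacet

endsolid


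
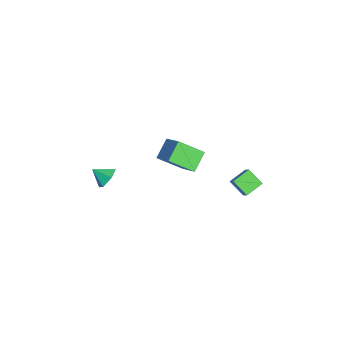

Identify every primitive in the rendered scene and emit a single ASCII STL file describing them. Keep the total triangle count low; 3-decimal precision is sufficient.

solid 
facet normal 0.285 0.785 -0.550
outer loop
vertex 1.94 -3.837 1.657
vertex 1.234 -3.584 1.652
vertex 1.705 -3.373 2.197
endloop
endfacet
facet normal 0.607 -0.452 0.653
outer loop
vertex 1.94 -3.837 1.657
vertex 1.705 -3.373 2.197
vertex 0.946 -4.376 2.208
endloop
endfacet
facet normal 0.286 0.784 -0.551
outer loop
vertex 1.705 -3.373 2.197
vertex 1.234 -3.584 1.652
vertex 0.999 -3.119 2.192
endloop
endfacet
facet normal -0.002 0.013 1.000
outer loop
vertex 1.705 -3.373 2.197
vertex 0.999 -3.119 2.192
vertex 0.946 -4.376 2.208
endloop
endfacet
facet normal 0.285 0.784 -0.551
outer loop
vertex 0.999 -3.119 2.192
vertex 1.234 -3.584 1.652
vertex 0.528 -3.33 1.648
endloop
endfacet
facet normal -0.763 0.040 0.645
outer loop
vertex 0.999 -3.119 2.192
vertex 0.528 -3.33 1.648
vertex 0.946 -4.376 2.208
endloop
endfacet
facet normal 0.285 0.785 -0.550
outer loop
vertex 0.528 -3.33 1.648
vertex 1.234 -3.584 1.652
vertex 0.763 -3.794 1.108
endloop
endfacet
facet normal -0.916 -0.397 -0.058
outer loop
vertex 0.528 -3.33 1.648
vertex 0.763 -3.794 1.108
vertex 0.946 -4.376 2.208
endloop
endfacet
facet normal 0.285 0.785 -0.550
outer loop
vertex 0.763 -3.794 1.108
vertex 1.234 -3.584 1.652
vertex 1.469 -4.048 1.112
endloop
endfacet
facet normal -0.308 -0.861 -0.405
outer loop
vertex 0.763 -3.794 1.108
vertex 1.469 -4.048 1.112
vertex 0.946 -4.376 2.208
endloop
endfacet
facet normal 0.285 0.785 -0.550
outer loop
vertex 1.469 -4.048 1.112
vertex 1.234 -3.584 1.652
vertex 1.94 -3.837 1.657
endloop
endfacet
facet normal 0.455 -0.889 -0.049
outer loop
vertex 1.469 -4.048 1.112
vertex 1.94 -3.837 1.657
vertex 0.946 -4.376 2.208
endloop
endfacet
facet normal -0.540 -0.604 0.586
outer loop
vertex 1.286 3.203 0.903
vertex 0.698 4.102 1.288
vertex 0.62 3.084 0.166
endloop
endfacet
facet normal 0.514 -0.789 -0.337
outer loop
vertex 1.242 3.778 -0.508
vertex 1.286 3.203 0.903
vertex 0.62 3.084 0.166
endloop
endfacet
facet normal -0.540 -0.604 0.586
outer loop
vertex 0.62 3.084 0.166
vertex 0.698 4.102 1.288
vertex 0.033 3.982 0.551
endloop
endfacet
facet normal -0.666 -0.119 -0.737
outer loop
vertex 0.033 3.982 0.551
vertex 1.242 3.778 -0.508
vertex 0.62 3.084 0.166
endloop
endfacet
facet normal 0.665 0.120 0.737
outer loop
vertex 1.286 3.203 0.903
vertex 1.32 4.796 0.614
vertex 0.698 4.102 1.288
endloop
endfacet
facet normal 0.516 -0.788 -0.337
outer loop
vertex 1.907 3.898 0.229
vertex 1.286 3.203 0.903
vertex 1.242 3.778 -0.508
endloop
endfacet
facet normal 0.666 0.119 0.737
outer loop
vertex 1.907 3.898 0.229
vertex 1.32 4.796 0.614
vertex 1.286 3.203 0.903
endloop
endfacet
facet normal -0.515 0.788 0.336
outer loop
vertex 0.698 4.102 1.288
vertex 1.32 4.796 0.614
vertex 0.033 3.982 0.551
endloop
endfacet
facet normal -0.666 -0.120 -0.737
outer loop
vertex 0.654 4.677 -0.123
vertex 1.242 3.778 -0.508
vertex 0.033 3.982 0.551
endloop
endfacet
facet normal -0.515 0.788 0.338
outer loop
vertex 0.033 3.982 0.551
vertex 1.32 4.796 0.614
vertex 0.654 4.677 -0.123
endloop
endfacet
facet normal 0.540 0.604 -0.586
outer loop
vertex 0.654 4.677 -0.123
vertex 1.907 3.898 0.229
vertex 1.242 3.778 -0.508
endloop
endfacet
facet normal 0.540 0.604 -0.586
outer loop
vertex 1.32 4.796 0.614
vertex 1.907 3.898 0.229
vertex 0.654 4.677 -0.123
endloop
endfacet
facet normal -0.678 0.455 0.577
outer loop
vertex -1.185 0.413 2.174
vertex -1.045 1.843 1.21
vertex -2.457 -0.163 1.135
endloop
endfacet
facet normal -0.081 -0.826 0.557
outer loop
vertex -1.535 -0.783 0.35
vertex -1.185 0.413 2.174
vertex -2.457 -0.163 1.135
endloop
endfacet
facet normal -0.678 0.456 0.577
outer loop
vertex -2.457 -0.163 1.135
vertex -1.045 1.843 1.21
vertex -2.316 1.267 0.171
endloop
endfacet
facet normal -0.731 -0.331 -0.597
outer loop
vertex -2.316 1.267 0.171
vertex -1.535 -0.783 0.35
vertex -2.457 -0.163 1.135
endloop
endfacet
facet normal 0.731 0.331 0.597
outer loop
vertex -1.185 0.413 2.174
vertex -0.123 1.223 0.425
vertex -1.045 1.843 1.21
endloop
endfacet
facet normal -0.081 -0.826 0.557
outer loop
vertex -0.264 -0.207 1.389
vertex -1.185 0.413 2.174
vertex -1.535 -0.783 0.35
endloop
endfacet
facet normal 0.731 0.330 0.597
outer loop
vertex -0.264 -0.207 1.389
vertex -0.123 1.223 0.425
vertex -1.185 0.413 2.174
endloop
endfacet
facet normal 0.081 0.826 -0.557
outer loop
vertex -1.045 1.843 1.21
vertex -0.123 1.223 0.425
vertex -2.316 1.267 0.171
endloop
endfacet
facet normal -0.731 -0.331 -0.597
outer loop
vertex -1.395 0.647 -0.614
vertex -1.535 -0.783 0.35
vertex -2.316 1.267 0.171
endloop
endfacet
facet normal 0.081 0.826 -0.557
outer loop
vertex -2.316 1.267 0.171
vertex -0.123 1.223 0.425
vertex -1.395 0.647 -0.614
endloop
endfacet
facet normal 0.678 -0.455 -0.577
outer loop
vertex -1.395 0.647 -0.614
vertex -0.264 -0.207 1.389
vertex -1.535 -0.783 0.35
endloop
endfacet
facet normal 0.678 -0.456 -0.577
outer loop
vertex -0.123 1.223 0.425
vertex -0.264 -0.207 1.389
vertex -1.395 0.647 -0.614
endloop
endfacet

endsolid


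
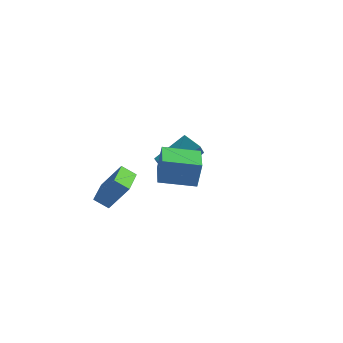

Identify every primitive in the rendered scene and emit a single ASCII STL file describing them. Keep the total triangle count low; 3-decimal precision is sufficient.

solid 
facet normal -0.396 -0.682 -0.615
outer loop
vertex -1.295 2.672 0.197
vertex -2.245 2.725 0.75
vertex -1.775 3.789 -0.733
endloop
endfacet
facet normal 0.863 -0.048 -0.503
outer loop
vertex -0.935 5.235 0.57
vertex -1.295 2.672 0.197
vertex -1.775 3.789 -0.733
endloop
endfacet
facet normal -0.396 -0.682 -0.615
outer loop
vertex -1.775 3.789 -0.733
vertex -2.245 2.725 0.75
vertex -2.724 3.841 -0.18
endloop
endfacet
facet normal -0.314 0.730 -0.607
outer loop
vertex -2.724 3.841 -0.18
vertex -0.935 5.235 0.57
vertex -1.775 3.789 -0.733
endloop
endfacet
facet normal 0.313 -0.730 0.608
outer loop
vertex -1.295 2.672 0.197
vertex -1.405 4.171 2.053
vertex -2.245 2.725 0.75
endloop
endfacet
facet normal 0.863 -0.048 -0.502
outer loop
vertex -0.456 4.119 1.5
vertex -1.295 2.672 0.197
vertex -0.935 5.235 0.57
endloop
endfacet
facet normal 0.314 -0.729 0.608
outer loop
vertex -0.456 4.119 1.5
vertex -1.405 4.171 2.053
vertex -1.295 2.672 0.197
endloop
endfacet
facet normal -0.863 0.048 0.503
outer loop
vertex -2.245 2.725 0.75
vertex -1.405 4.171 2.053
vertex -2.724 3.841 -0.18
endloop
endfacet
facet normal -0.313 0.729 -0.608
outer loop
vertex -1.885 5.288 1.123
vertex -0.935 5.235 0.57
vertex -2.724 3.841 -0.18
endloop
endfacet
facet normal -0.863 0.048 0.503
outer loop
vertex -2.724 3.841 -0.18
vertex -1.405 4.171 2.053
vertex -1.885 5.288 1.123
endloop
endfacet
facet normal 0.396 0.682 0.615
outer loop
vertex -1.885 5.288 1.123
vertex -0.456 4.119 1.5
vertex -0.935 5.235 0.57
endloop
endfacet
facet normal 0.396 0.682 0.615
outer loop
vertex -1.405 4.171 2.053
vertex -0.456 4.119 1.5
vertex -1.885 5.288 1.123
endloop
endfacet
facet normal -0.720 -0.361 0.593
outer loop
vertex -1.085 -2.39 1.431
vertex -1.877 -0.633 1.54
vertex -2.031 -2.732 0.073
endloop
endfacet
facet normal 0.410 -0.910 -0.056
outer loop
vertex -1.383 -2.407 -0.46
vertex -1.085 -2.39 1.431
vertex -2.031 -2.732 0.073
endloop
endfacet
facet normal -0.720 -0.361 0.593
outer loop
vertex -2.031 -2.732 0.073
vertex -1.877 -0.633 1.54
vertex -2.823 -0.975 0.182
endloop
endfacet
facet normal -0.560 -0.202 -0.804
outer loop
vertex -2.823 -0.975 0.182
vertex -1.383 -2.407 -0.46
vertex -2.031 -2.732 0.073
endloop
endfacet
facet normal 0.560 0.202 0.804
outer loop
vertex -1.085 -2.39 1.431
vertex -1.229 -0.308 1.007
vertex -1.877 -0.633 1.54
endloop
endfacet
facet normal 0.410 -0.910 -0.056
outer loop
vertex -0.437 -2.065 0.898
vertex -1.085 -2.39 1.431
vertex -1.383 -2.407 -0.46
endloop
endfacet
facet normal 0.560 0.202 0.804
outer loop
vertex -0.437 -2.065 0.898
vertex -1.229 -0.308 1.007
vertex -1.085 -2.39 1.431
endloop
endfacet
facet normal -0.410 0.910 0.056
outer loop
vertex -1.877 -0.633 1.54
vertex -1.229 -0.308 1.007
vertex -2.823 -0.975 0.182
endloop
endfacet
facet normal -0.560 -0.202 -0.804
outer loop
vertex -2.175 -0.65 -0.351
vertex -1.383 -2.407 -0.46
vertex -2.823 -0.975 0.182
endloop
endfacet
facet normal -0.410 0.910 0.056
outer loop
vertex -2.823 -0.975 0.182
vertex -1.229 -0.308 1.007
vertex -2.175 -0.65 -0.351
endloop
endfacet
facet normal 0.720 0.361 -0.593
outer loop
vertex -2.175 -0.65 -0.351
vertex -0.437 -2.065 0.898
vertex -1.383 -2.407 -0.46
endloop
endfacet
facet normal 0.720 0.361 -0.593
outer loop
vertex -1.229 -0.308 1.007
vertex -0.437 -2.065 0.898
vertex -2.175 -0.65 -0.351
endloop
endfacet
facet normal -0.558 0.826 0.082
outer loop
vertex 0.224 -0.324 3.182
vertex 1.723 0.719 2.888
vertex -0.028 -0.356 1.785
endloop
endfacet
facet normal -0.810 -0.564 0.159
outer loop
vertex 1.017 -1.899 1.632
vertex 0.224 -0.324 3.182
vertex -0.028 -0.356 1.785
endloop
endfacet
facet normal -0.558 0.825 0.082
outer loop
vertex -0.028 -0.356 1.785
vertex 1.723 0.719 2.888
vertex 1.472 0.688 1.491
endloop
endfacet
facet normal -0.177 -0.022 -0.984
outer loop
vertex 1.472 0.688 1.491
vertex 1.017 -1.899 1.632
vertex -0.028 -0.356 1.785
endloop
endfacet
facet normal 0.177 0.023 0.984
outer loop
vertex 0.224 -0.324 3.182
vertex 2.768 -0.824 2.735
vertex 1.723 0.719 2.888
endloop
endfacet
facet normal -0.811 -0.564 0.158
outer loop
vertex 1.268 -1.868 3.029
vertex 0.224 -0.324 3.182
vertex 1.017 -1.899 1.632
endloop
endfacet
facet normal 0.177 0.022 0.984
outer loop
vertex 1.268 -1.868 3.029
vertex 2.768 -0.824 2.735
vertex 0.224 -0.324 3.182
endloop
endfacet
facet normal 0.810 0.564 -0.158
outer loop
vertex 1.723 0.719 2.888
vertex 2.768 -0.824 2.735
vertex 1.472 0.688 1.491
endloop
endfacet
facet normal -0.177 -0.022 -0.984
outer loop
vertex 2.516 -0.856 1.338
vertex 1.017 -1.899 1.632
vertex 1.472 0.688 1.491
endloop
endfacet
facet normal 0.810 0.564 -0.159
outer loop
vertex 1.472 0.688 1.491
vertex 2.768 -0.824 2.735
vertex 2.516 -0.856 1.338
endloop
endfacet
facet normal 0.558 -0.826 -0.082
outer loop
vertex 2.516 -0.856 1.338
vertex 1.268 -1.868 3.029
vertex 1.017 -1.899 1.632
endloop
endfacet
facet normal 0.558 -0.825 -0.082
outer loop
vertex 2.768 -0.824 2.735
vertex 1.268 -1.868 3.029
vertex 2.516 -0.856 1.338
endloop
endfacet

endsolid


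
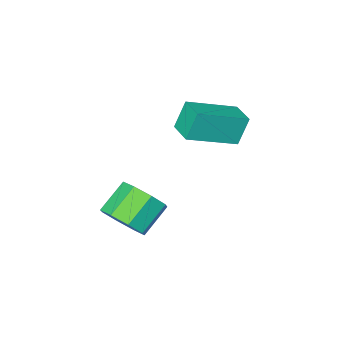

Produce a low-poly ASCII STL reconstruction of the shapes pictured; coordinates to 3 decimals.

solid 
facet normal -0.894 0.246 -0.375
outer loop
vertex -3.113 -1.006 1.497
vertex -2.863 0.021 1.575
vertex -2.647 -1.033 0.369
endloop
endfacet
facet normal -0.235 -0.969 -0.074
outer loop
vertex -0.797 -1.541 1.145
vertex -3.113 -1.006 1.497
vertex -2.647 -1.033 0.369
endloop
endfacet
facet normal -0.894 0.246 -0.375
outer loop
vertex -2.647 -1.033 0.369
vertex -2.863 0.021 1.575
vertex -2.398 -0.006 0.448
endloop
endfacet
facet normal 0.382 -0.021 -0.924
outer loop
vertex -2.398 -0.006 0.448
vertex -0.797 -1.541 1.145
vertex -2.647 -1.033 0.369
endloop
endfacet
facet normal -0.381 0.023 0.924
outer loop
vertex -3.113 -1.006 1.497
vertex -1.013 -0.487 2.351
vertex -2.863 0.021 1.575
endloop
endfacet
facet normal -0.235 -0.969 -0.074
outer loop
vertex -1.262 -1.514 2.272
vertex -3.113 -1.006 1.497
vertex -0.797 -1.541 1.145
endloop
endfacet
facet normal -0.381 0.021 0.924
outer loop
vertex -1.262 -1.514 2.272
vertex -1.013 -0.487 2.351
vertex -3.113 -1.006 1.497
endloop
endfacet
facet normal 0.235 0.969 0.074
outer loop
vertex -2.863 0.021 1.575
vertex -1.013 -0.487 2.351
vertex -2.398 -0.006 0.448
endloop
endfacet
facet normal 0.381 -0.023 -0.924
outer loop
vertex -0.547 -0.514 1.223
vertex -0.797 -1.541 1.145
vertex -2.398 -0.006 0.448
endloop
endfacet
facet normal 0.235 0.969 0.074
outer loop
vertex -2.398 -0.006 0.448
vertex -1.013 -0.487 2.351
vertex -0.547 -0.514 1.223
endloop
endfacet
facet normal 0.894 -0.246 0.375
outer loop
vertex -0.547 -0.514 1.223
vertex -1.262 -1.514 2.272
vertex -0.797 -1.541 1.145
endloop
endfacet
facet normal 0.894 -0.246 0.375
outer loop
vertex -1.013 -0.487 2.351
vertex -1.262 -1.514 2.272
vertex -0.547 -0.514 1.223
endloop
endfacet
facet normal 0.791 0.152 -0.593
outer loop
vertex 2.637 -0.428 -1.198
vertex 2.094 -0.554 -1.955
vertex 2.344 0.186 -1.432
endloop
endfacet
facet normal 0.456 0.499 0.737
outer loop
vertex 2.637 -0.428 -1.198
vertex 2.344 0.186 -1.432
vertex 1.529 -0.641 -0.368
endloop
endfacet
facet normal 0.457 0.498 0.737
outer loop
vertex 1.529 -0.641 -0.368
vertex 2.344 0.186 -1.432
vertex 1.237 -0.027 -0.602
endloop
endfacet
facet normal -0.791 -0.151 0.593
outer loop
vertex 1.529 -0.641 -0.368
vertex 1.237 -0.027 -0.602
vertex 0.986 -0.766 -1.125
endloop
endfacet
facet normal 0.791 0.152 -0.593
outer loop
vertex 2.344 0.186 -1.432
vertex 2.094 -0.554 -1.955
vertex 1.904 0.367 -1.972
endloop
endfacet
facet normal 0.035 0.956 0.292
outer loop
vertex 2.344 0.186 -1.432
vertex 1.904 0.367 -1.972
vertex 1.237 -0.027 -0.602
endloop
endfacet
facet normal 0.035 0.956 0.292
outer loop
vertex 1.237 -0.027 -0.602
vertex 1.904 0.367 -1.972
vertex 0.797 0.154 -1.142
endloop
endfacet
facet normal -0.791 -0.151 0.593
outer loop
vertex 1.237 -0.027 -0.602
vertex 0.797 0.154 -1.142
vertex 0.986 -0.766 -1.125
endloop
endfacet
facet normal 0.791 0.152 -0.592
outer loop
vertex 1.904 0.367 -1.972
vertex 2.094 -0.554 -1.955
vertex 1.576 0.009 -2.502
endloop
endfacet
facet normal -0.407 0.854 -0.324
outer loop
vertex 1.904 0.367 -1.972
vertex 1.576 0.009 -2.502
vertex 0.797 0.154 -1.142
endloop
endfacet
facet normal -0.407 0.854 -0.324
outer loop
vertex 0.797 0.154 -1.142
vertex 1.576 0.009 -2.502
vertex 0.468 -0.204 -1.672
endloop
endfacet
facet normal -0.791 -0.151 0.593
outer loop
vertex 0.797 0.154 -1.142
vertex 0.468 -0.204 -1.672
vertex 0.986 -0.766 -1.125
endloop
endfacet
facet normal 0.791 0.152 -0.593
outer loop
vertex 1.576 0.009 -2.502
vertex 2.094 -0.554 -1.955
vertex 1.551 -0.679 -2.712
endloop
endfacet
facet normal -0.611 0.251 -0.751
outer loop
vertex 1.576 0.009 -2.502
vertex 1.551 -0.679 -2.712
vertex 0.468 -0.204 -1.672
endloop
endfacet
facet normal -0.611 0.251 -0.751
outer loop
vertex 0.468 -0.204 -1.672
vertex 1.551 -0.679 -2.712
vertex 0.443 -0.892 -1.882
endloop
endfacet
facet normal -0.791 -0.152 0.593
outer loop
vertex 0.468 -0.204 -1.672
vertex 0.443 -0.892 -1.882
vertex 0.986 -0.766 -1.125
endloop
endfacet
facet normal 0.791 0.151 -0.593
outer loop
vertex 1.551 -0.679 -2.712
vertex 2.094 -0.554 -1.955
vertex 1.843 -1.293 -2.478
endloop
endfacet
facet normal -0.457 -0.498 -0.737
outer loop
vertex 1.551 -0.679 -2.712
vertex 1.843 -1.293 -2.478
vertex 0.443 -0.892 -1.882
endloop
endfacet
facet normal -0.457 -0.499 -0.737
outer loop
vertex 0.443 -0.892 -1.882
vertex 1.843 -1.293 -2.478
vertex 0.736 -1.506 -1.648
endloop
endfacet
facet normal -0.791 -0.152 0.593
outer loop
vertex 0.443 -0.892 -1.882
vertex 0.736 -1.506 -1.648
vertex 0.986 -0.766 -1.125
endloop
endfacet
facet normal 0.791 0.151 -0.593
outer loop
vertex 1.843 -1.293 -2.478
vertex 2.094 -0.554 -1.955
vertex 2.283 -1.474 -1.938
endloop
endfacet
facet normal -0.035 -0.956 -0.292
outer loop
vertex 1.843 -1.293 -2.478
vertex 2.283 -1.474 -1.938
vertex 0.736 -1.506 -1.648
endloop
endfacet
facet normal -0.035 -0.956 -0.292
outer loop
vertex 0.736 -1.506 -1.648
vertex 2.283 -1.474 -1.938
vertex 1.176 -1.687 -1.108
endloop
endfacet
facet normal -0.791 -0.152 0.593
outer loop
vertex 0.736 -1.506 -1.648
vertex 1.176 -1.687 -1.108
vertex 0.986 -0.766 -1.125
endloop
endfacet
facet normal 0.791 0.151 -0.593
outer loop
vertex 2.283 -1.474 -1.938
vertex 2.094 -0.554 -1.955
vertex 2.612 -1.116 -1.408
endloop
endfacet
facet normal 0.407 -0.854 0.324
outer loop
vertex 2.283 -1.474 -1.938
vertex 2.612 -1.116 -1.408
vertex 1.176 -1.687 -1.108
endloop
endfacet
facet normal 0.407 -0.854 0.325
outer loop
vertex 1.176 -1.687 -1.108
vertex 2.612 -1.116 -1.408
vertex 1.504 -1.329 -0.578
endloop
endfacet
facet normal -0.791 -0.152 0.592
outer loop
vertex 1.176 -1.687 -1.108
vertex 1.504 -1.329 -0.578
vertex 0.986 -0.766 -1.125
endloop
endfacet
facet normal 0.791 0.152 -0.593
outer loop
vertex 2.612 -1.116 -1.408
vertex 2.094 -0.554 -1.955
vertex 2.637 -0.428 -1.198
endloop
endfacet
facet normal 0.611 -0.251 0.751
outer loop
vertex 2.612 -1.116 -1.408
vertex 2.637 -0.428 -1.198
vertex 1.504 -1.329 -0.578
endloop
endfacet
facet normal 0.611 -0.251 0.751
outer loop
vertex 1.504 -1.329 -0.578
vertex 2.637 -0.428 -1.198
vertex 1.529 -0.641 -0.368
endloop
endfacet
facet normal -0.791 -0.152 0.593
outer loop
vertex 1.504 -1.329 -0.578
vertex 1.529 -0.641 -0.368
vertex 0.986 -0.766 -1.125
endloop
endfacet

endsolid


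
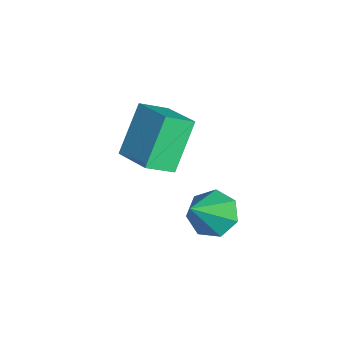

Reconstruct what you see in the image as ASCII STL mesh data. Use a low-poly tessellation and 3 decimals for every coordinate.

solid 
facet normal -0.473 0.430 -0.769
outer loop
vertex 0.389 1.988 0.85
vertex 0.03 2.495 1.354
vertex 0.728 2.581 0.973
endloop
endfacet
facet normal 0.848 -0.417 -0.327
outer loop
vertex 0.389 1.988 0.85
vertex 0.728 2.581 0.973
vertex 1.01 1.605 2.946
endloop
endfacet
facet normal -0.473 0.429 -0.769
outer loop
vertex 0.728 2.581 0.973
vertex 0.03 2.495 1.354
vertex 0.541 3.11 1.383
endloop
endfacet
facet normal 0.948 0.318 0.022
outer loop
vertex 0.728 2.581 0.973
vertex 0.541 3.11 1.383
vertex 1.01 1.605 2.946
endloop
endfacet
facet normal -0.473 0.429 -0.769
outer loop
vertex 0.541 3.11 1.383
vertex 0.03 2.495 1.354
vertex -0.031 3.175 1.771
endloop
endfacet
facet normal 0.450 0.707 0.545
outer loop
vertex 0.541 3.11 1.383
vertex -0.031 3.175 1.771
vertex 1.01 1.605 2.946
endloop
endfacet
facet normal -0.474 0.429 -0.769
outer loop
vertex -0.031 3.175 1.771
vertex 0.03 2.495 1.354
vertex -0.557 2.728 1.846
endloop
endfacet
facet normal -0.268 0.457 0.848
outer loop
vertex -0.031 3.175 1.771
vertex -0.557 2.728 1.846
vertex 1.01 1.605 2.946
endloop
endfacet
facet normal -0.474 0.429 -0.769
outer loop
vertex -0.557 2.728 1.846
vertex 0.03 2.495 1.354
vertex -0.641 2.105 1.55
endloop
endfacet
facet normal -0.668 -0.244 0.703
outer loop
vertex -0.557 2.728 1.846
vertex -0.641 2.105 1.55
vertex 1.01 1.605 2.946
endloop
endfacet
facet normal -0.474 0.429 -0.769
outer loop
vertex -0.641 2.105 1.55
vertex 0.03 2.495 1.354
vertex -0.22 1.776 1.107
endloop
endfacet
facet normal -0.448 -0.867 0.219
outer loop
vertex -0.641 2.105 1.55
vertex -0.22 1.776 1.107
vertex 1.01 1.605 2.946
endloop
endfacet
facet normal -0.474 0.429 -0.769
outer loop
vertex -0.22 1.776 1.107
vertex 0.03 2.495 1.354
vertex 0.389 1.988 0.85
endloop
endfacet
facet normal 0.227 -0.944 -0.240
outer loop
vertex -0.22 1.776 1.107
vertex 0.389 1.988 0.85
vertex 1.01 1.605 2.946
endloop
endfacet
facet normal -0.485 0.431 0.761
outer loop
vertex -3.654 1.091 3.233
vertex -2.442 1.648 3.69
vertex -3.835 2.009 2.598
endloop
endfacet
facet normal -0.860 -0.394 -0.325
outer loop
vertex -2.938 1.212 1.19
vertex -3.654 1.091 3.233
vertex -3.835 2.009 2.598
endloop
endfacet
facet normal -0.485 0.430 0.761
outer loop
vertex -3.835 2.009 2.598
vertex -2.442 1.648 3.69
vertex -2.623 2.565 3.056
endloop
endfacet
facet normal -0.160 0.812 -0.562
outer loop
vertex -2.623 2.565 3.056
vertex -2.938 1.212 1.19
vertex -3.835 2.009 2.598
endloop
endfacet
facet normal 0.161 -0.811 0.562
outer loop
vertex -3.654 1.091 3.233
vertex -1.545 0.851 2.282
vertex -2.442 1.648 3.69
endloop
endfacet
facet normal -0.860 -0.394 -0.325
outer loop
vertex -2.757 0.295 1.824
vertex -3.654 1.091 3.233
vertex -2.938 1.212 1.19
endloop
endfacet
facet normal 0.161 -0.812 0.561
outer loop
vertex -2.757 0.295 1.824
vertex -1.545 0.851 2.282
vertex -3.654 1.091 3.233
endloop
endfacet
facet normal 0.860 0.394 0.325
outer loop
vertex -2.442 1.648 3.69
vertex -1.545 0.851 2.282
vertex -2.623 2.565 3.056
endloop
endfacet
facet normal -0.161 0.812 -0.561
outer loop
vertex -1.726 1.769 1.647
vertex -2.938 1.212 1.19
vertex -2.623 2.565 3.056
endloop
endfacet
facet normal 0.860 0.394 0.325
outer loop
vertex -2.623 2.565 3.056
vertex -1.545 0.851 2.282
vertex -1.726 1.769 1.647
endloop
endfacet
facet normal 0.485 -0.431 -0.761
outer loop
vertex -1.726 1.769 1.647
vertex -2.757 0.295 1.824
vertex -2.938 1.212 1.19
endloop
endfacet
facet normal 0.485 -0.431 -0.761
outer loop
vertex -1.545 0.851 2.282
vertex -2.757 0.295 1.824
vertex -1.726 1.769 1.647
endloop
endfacet

endsolid


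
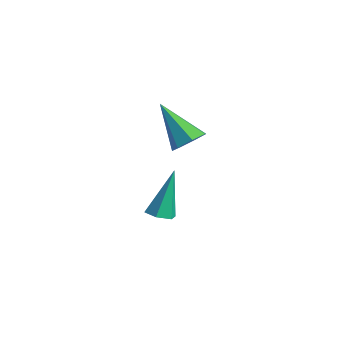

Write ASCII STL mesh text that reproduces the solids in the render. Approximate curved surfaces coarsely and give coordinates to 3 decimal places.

solid 
facet normal 0.121 -0.396 -0.910
outer loop
vertex -1.558 0.13 -3.55
vertex -2.071 0.052 -3.584
vertex -1.865 0.499 -3.751
endloop
endfacet
facet normal 0.746 0.662 0.076
outer loop
vertex -1.558 0.13 -3.55
vertex -1.865 0.499 -3.751
vertex -2.289 0.768 -1.936
endloop
endfacet
facet normal 0.121 -0.396 -0.910
outer loop
vertex -1.865 0.499 -3.751
vertex -2.071 0.052 -3.584
vertex -2.378 0.42 -3.785
endloop
endfacet
facet normal -0.138 0.974 -0.177
outer loop
vertex -1.865 0.499 -3.751
vertex -2.378 0.42 -3.785
vertex -2.289 0.768 -1.936
endloop
endfacet
facet normal 0.121 -0.396 -0.910
outer loop
vertex -2.378 0.42 -3.785
vertex -2.071 0.052 -3.584
vertex -2.584 -0.027 -3.618
endloop
endfacet
facet normal -0.912 0.408 -0.033
outer loop
vertex -2.378 0.42 -3.785
vertex -2.584 -0.027 -3.618
vertex -2.289 0.768 -1.936
endloop
endfacet
facet normal 0.121 -0.396 -0.910
outer loop
vertex -2.584 -0.027 -3.618
vertex -2.071 0.052 -3.584
vertex -2.277 -0.395 -3.417
endloop
endfacet
facet normal -0.803 -0.472 0.364
outer loop
vertex -2.584 -0.027 -3.618
vertex -2.277 -0.395 -3.417
vertex -2.289 0.768 -1.936
endloop
endfacet
facet normal 0.121 -0.396 -0.910
outer loop
vertex -2.277 -0.395 -3.417
vertex -2.071 0.052 -3.584
vertex -1.764 -0.317 -3.383
endloop
endfacet
facet normal 0.078 -0.784 0.616
outer loop
vertex -2.277 -0.395 -3.417
vertex -1.764 -0.317 -3.383
vertex -2.289 0.768 -1.936
endloop
endfacet
facet normal 0.121 -0.396 -0.910
outer loop
vertex -1.764 -0.317 -3.383
vertex -2.071 0.052 -3.584
vertex -1.558 0.13 -3.55
endloop
endfacet
facet normal 0.854 -0.217 0.473
outer loop
vertex -1.764 -0.317 -3.383
vertex -1.558 0.13 -3.55
vertex -2.289 0.768 -1.936
endloop
endfacet
facet normal 0.709 0.142 -0.691
outer loop
vertex -0.67 0.734 0.614
vertex -1.017 0.42 0.193
vertex -1.017 1.037 0.32
endloop
endfacet
facet normal 0.067 0.733 0.677
outer loop
vertex -0.67 0.734 0.614
vertex -1.017 1.037 0.32
vertex -2.223 0.18 1.367
endloop
endfacet
facet normal 0.710 0.142 -0.690
outer loop
vertex -1.017 1.037 0.32
vertex -1.017 0.42 0.193
vertex -1.364 0.876 -0.07
endloop
endfacet
facet normal -0.514 0.852 0.105
outer loop
vertex -1.017 1.037 0.32
vertex -1.364 0.876 -0.07
vertex -2.223 0.18 1.367
endloop
endfacet
facet normal 0.709 0.141 -0.691
outer loop
vertex -1.364 0.876 -0.07
vertex -1.017 0.42 0.193
vertex -1.451 0.371 -0.262
endloop
endfacet
facet normal -0.876 0.296 -0.381
outer loop
vertex -1.364 0.876 -0.07
vertex -1.451 0.371 -0.262
vertex -2.223 0.18 1.367
endloop
endfacet
facet normal 0.709 0.142 -0.691
outer loop
vertex -1.451 0.371 -0.262
vertex -1.017 0.42 0.193
vertex -1.211 -0.097 -0.112
endloop
endfacet
facet normal -0.748 -0.517 -0.415
outer loop
vertex -1.451 0.371 -0.262
vertex -1.211 -0.097 -0.112
vertex -2.223 0.18 1.367
endloop
endfacet
facet normal 0.709 0.142 -0.691
outer loop
vertex -1.211 -0.097 -0.112
vertex -1.017 0.42 0.193
vertex -0.825 -0.175 0.268
endloop
endfacet
facet normal -0.225 -0.974 0.029
outer loop
vertex -1.211 -0.097 -0.112
vertex -0.825 -0.175 0.268
vertex -2.223 0.18 1.367
endloop
endfacet
facet normal 0.709 0.142 -0.691
outer loop
vertex -0.825 -0.175 0.268
vertex -1.017 0.42 0.193
vertex -0.584 0.194 0.591
endloop
endfacet
facet normal 0.297 -0.731 0.614
outer loop
vertex -0.825 -0.175 0.268
vertex -0.584 0.194 0.591
vertex -2.223 0.18 1.367
endloop
endfacet
facet normal 0.709 0.142 -0.691
outer loop
vertex -0.584 0.194 0.591
vertex -1.017 0.42 0.193
vertex -0.67 0.734 0.614
endloop
endfacet
facet normal 0.428 0.030 0.904
outer loop
vertex -0.584 0.194 0.591
vertex -0.67 0.734 0.614
vertex -2.223 0.18 1.367
endloop
endfacet

endsolid


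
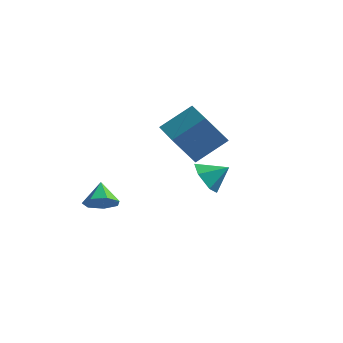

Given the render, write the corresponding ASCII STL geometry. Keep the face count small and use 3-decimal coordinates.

solid 
facet normal -0.755 -0.386 -0.530
outer loop
vertex 3.612 -2.561 -1.25
vertex 3.047 -2.462 -0.518
vertex 3.13 -1.773 -1.138
endloop
endfacet
facet normal 0.755 0.519 -0.402
outer loop
vertex 3.612 -2.561 -1.25
vertex 3.13 -1.773 -1.138
vertex 3.953 -1.998 0.118
endloop
endfacet
facet normal -0.754 -0.387 -0.531
outer loop
vertex 3.13 -1.773 -1.138
vertex 3.047 -2.462 -0.518
vertex 2.565 -1.675 -0.406
endloop
endfacet
facet normal 0.214 0.976 0.035
outer loop
vertex 3.13 -1.773 -1.138
vertex 2.565 -1.675 -0.406
vertex 3.953 -1.998 0.118
endloop
endfacet
facet normal -0.755 -0.387 -0.530
outer loop
vertex 2.565 -1.675 -0.406
vertex 3.047 -2.462 -0.518
vertex 2.482 -2.363 0.214
endloop
endfacet
facet normal -0.119 0.673 0.730
outer loop
vertex 2.565 -1.675 -0.406
vertex 2.482 -2.363 0.214
vertex 3.953 -1.998 0.118
endloop
endfacet
facet normal -0.755 -0.386 -0.530
outer loop
vertex 2.482 -2.363 0.214
vertex 3.047 -2.462 -0.518
vertex 2.964 -3.15 0.101
endloop
endfacet
facet normal 0.087 -0.089 0.992
outer loop
vertex 2.482 -2.363 0.214
vertex 2.964 -3.15 0.101
vertex 3.953 -1.998 0.118
endloop
endfacet
facet normal -0.754 -0.387 -0.531
outer loop
vertex 2.964 -3.15 0.101
vertex 3.047 -2.462 -0.518
vertex 3.53 -3.249 -0.63
endloop
endfacet
facet normal 0.625 -0.545 0.558
outer loop
vertex 2.964 -3.15 0.101
vertex 3.53 -3.249 -0.63
vertex 3.953 -1.998 0.118
endloop
endfacet
facet normal -0.754 -0.388 -0.530
outer loop
vertex 3.53 -3.249 -0.63
vertex 3.047 -2.462 -0.518
vertex 3.612 -2.561 -1.25
endloop
endfacet
facet normal 0.960 -0.241 -0.140
outer loop
vertex 3.53 -3.249 -0.63
vertex 3.612 -2.561 -1.25
vertex 3.953 -1.998 0.118
endloop
endfacet
facet normal -0.602 -0.569 -0.560
outer loop
vertex -0.003 1.196 -0.712
vertex -1.248 2.663 -0.864
vertex 0.91 1.805 -2.312
endloop
endfacet
facet normal 0.645 -0.760 0.079
outer loop
vertex 2.108 2.937 -1.196
vertex -0.003 1.196 -0.712
vertex 0.91 1.805 -2.312
endloop
endfacet
facet normal -0.602 -0.569 -0.560
outer loop
vertex 0.91 1.805 -2.312
vertex -1.248 2.663 -0.864
vertex -0.335 3.272 -2.463
endloop
endfacet
facet normal 0.471 0.315 -0.824
outer loop
vertex -0.335 3.272 -2.463
vertex 2.108 2.937 -1.196
vertex 0.91 1.805 -2.312
endloop
endfacet
facet normal -0.471 -0.314 0.824
outer loop
vertex -0.003 1.196 -0.712
vertex -0.05 3.795 0.252
vertex -1.248 2.663 -0.864
endloop
endfacet
facet normal 0.645 -0.760 0.079
outer loop
vertex 1.195 2.328 0.403
vertex -0.003 1.196 -0.712
vertex 2.108 2.937 -1.196
endloop
endfacet
facet normal -0.470 -0.314 0.825
outer loop
vertex 1.195 2.328 0.403
vertex -0.05 3.795 0.252
vertex -0.003 1.196 -0.712
endloop
endfacet
facet normal -0.645 0.760 -0.079
outer loop
vertex -1.248 2.663 -0.864
vertex -0.05 3.795 0.252
vertex -0.335 3.272 -2.463
endloop
endfacet
facet normal 0.471 0.314 -0.825
outer loop
vertex 0.863 4.404 -1.348
vertex 2.108 2.937 -1.196
vertex -0.335 3.272 -2.463
endloop
endfacet
facet normal -0.645 0.760 -0.079
outer loop
vertex -0.335 3.272 -2.463
vertex -0.05 3.795 0.252
vertex 0.863 4.404 -1.348
endloop
endfacet
facet normal 0.602 0.569 0.560
outer loop
vertex 0.863 4.404 -1.348
vertex 1.195 2.328 0.403
vertex 2.108 2.937 -1.196
endloop
endfacet
facet normal 0.602 0.569 0.560
outer loop
vertex -0.05 3.795 0.252
vertex 1.195 2.328 0.403
vertex 0.863 4.404 -1.348
endloop
endfacet
facet normal 0.328 -0.719 -0.613
outer loop
vertex -1.728 -1.137 -4.174
vertex -2.298 -1.703 -3.815
vertex -2.416 -1.169 -4.505
endloop
endfacet
facet normal 0.071 0.968 -0.242
outer loop
vertex -1.728 -1.137 -4.174
vertex -2.416 -1.169 -4.505
vertex -2.722 -0.777 -3.025
endloop
endfacet
facet normal 0.329 -0.719 -0.613
outer loop
vertex -2.416 -1.169 -4.505
vertex -2.298 -1.703 -3.815
vertex -3.015 -1.604 -4.316
endloop
endfacet
facet normal -0.621 0.717 -0.318
outer loop
vertex -2.416 -1.169 -4.505
vertex -3.015 -1.604 -4.316
vertex -2.722 -0.777 -3.025
endloop
endfacet
facet normal 0.329 -0.718 -0.613
outer loop
vertex -3.015 -1.604 -4.316
vertex -2.298 -1.703 -3.815
vertex -3.074 -2.114 -3.75
endloop
endfacet
facet normal -0.974 0.209 0.087
outer loop
vertex -3.015 -1.604 -4.316
vertex -3.074 -2.114 -3.75
vertex -2.722 -0.777 -3.025
endloop
endfacet
facet normal 0.329 -0.718 -0.614
outer loop
vertex -3.074 -2.114 -3.75
vertex -2.298 -1.703 -3.815
vertex -2.548 -2.314 -3.234
endloop
endfacet
facet normal -0.722 -0.173 0.669
outer loop
vertex -3.074 -2.114 -3.75
vertex -2.548 -2.314 -3.234
vertex -2.722 -0.777 -3.025
endloop
endfacet
facet normal 0.329 -0.718 -0.614
outer loop
vertex -2.548 -2.314 -3.234
vertex -2.298 -1.703 -3.815
vertex -1.835 -2.055 -3.155
endloop
endfacet
facet normal -0.058 -0.141 0.988
outer loop
vertex -2.548 -2.314 -3.234
vertex -1.835 -2.055 -3.155
vertex -2.722 -0.777 -3.025
endloop
endfacet
facet normal 0.328 -0.718 -0.613
outer loop
vertex -1.835 -2.055 -3.155
vertex -2.298 -1.703 -3.815
vertex -1.47 -1.531 -3.573
endloop
endfacet
facet normal 0.521 0.280 0.806
outer loop
vertex -1.835 -2.055 -3.155
vertex -1.47 -1.531 -3.573
vertex -2.722 -0.777 -3.025
endloop
endfacet
facet normal 0.328 -0.719 -0.612
outer loop
vertex -1.47 -1.531 -3.573
vertex -2.298 -1.703 -3.815
vertex -1.728 -1.137 -4.174
endloop
endfacet
facet normal 0.579 0.773 0.258
outer loop
vertex -1.47 -1.531 -3.573
vertex -1.728 -1.137 -4.174
vertex -2.722 -0.777 -3.025
endloop
endfacet

endsolid


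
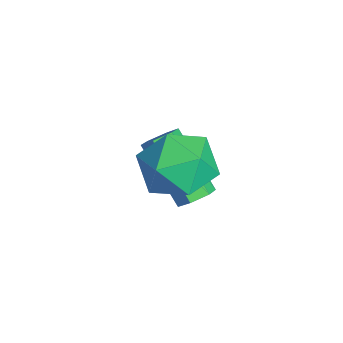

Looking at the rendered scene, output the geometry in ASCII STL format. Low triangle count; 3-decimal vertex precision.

solid 
facet normal -0.658 -0.508 0.556
outer loop
vertex 0.085 -2.712 -0.012
vertex 0.766 -3.607 -0.024
vertex 0.861 -2.838 0.792
endloop
endfacet
facet normal -0.691 0.190 0.697
outer loop
vertex 0.085 -2.712 -0.012
vertex 0.861 -2.838 0.792
vertex 0.682 -1.825 0.338
endloop
endfacet
facet normal -0.842 0.532 0.089
outer loop
vertex 0.085 -2.712 -0.012
vertex 0.682 -1.825 0.338
vertex 0.476 -1.967 -0.759
endloop
endfacet
facet normal -0.903 0.044 -0.428
outer loop
vertex 0.085 -2.712 -0.012
vertex 0.476 -1.967 -0.759
vertex 0.528 -3.068 -0.982
endloop
endfacet
facet normal -0.789 -0.598 -0.141
outer loop
vertex 0.085 -2.712 -0.012
vertex 0.528 -3.068 -0.982
vertex 0.766 -3.607 -0.024
endloop
endfacet
facet normal -0.045 0.402 0.915
outer loop
vertex 0.682 -1.825 0.338
vertex 0.861 -2.838 0.792
vertex 1.732 -2.172 0.542
endloop
endfacet
facet normal 0.008 -0.728 0.685
outer loop
vertex 0.861 -2.838 0.792
vertex 0.766 -3.607 -0.024
vertex 1.784 -3.273 0.319
endloop
endfacet
facet normal -0.203 -0.874 -0.441
outer loop
vertex 0.766 -3.607 -0.024
vertex 0.528 -3.068 -0.982
vertex 1.578 -3.415 -0.778
endloop
endfacet
facet normal -0.387 0.165 -0.907
outer loop
vertex 0.528 -3.068 -0.982
vertex 0.476 -1.967 -0.759
vertex 1.399 -2.402 -1.232
endloop
endfacet
facet normal -0.290 0.955 -0.069
outer loop
vertex 0.476 -1.967 -0.759
vertex 0.682 -1.825 0.338
vertex 1.494 -1.633 -0.416
endloop
endfacet
facet normal 0.903 -0.044 0.428
outer loop
vertex 2.175 -2.528 -0.428
vertex 1.732 -2.172 0.542
vertex 1.784 -3.273 0.319
endloop
endfacet
facet normal 0.842 -0.532 -0.089
outer loop
vertex 2.175 -2.528 -0.428
vertex 1.784 -3.273 0.319
vertex 1.578 -3.415 -0.778
endloop
endfacet
facet normal 0.691 -0.190 -0.697
outer loop
vertex 2.175 -2.528 -0.428
vertex 1.578 -3.415 -0.778
vertex 1.399 -2.402 -1.232
endloop
endfacet
facet normal 0.658 0.508 -0.556
outer loop
vertex 2.175 -2.528 -0.428
vertex 1.399 -2.402 -1.232
vertex 1.494 -1.633 -0.416
endloop
endfacet
facet normal 0.789 0.598 0.141
outer loop
vertex 2.175 -2.528 -0.428
vertex 1.494 -1.633 -0.416
vertex 1.732 -2.172 0.542
endloop
endfacet
facet normal 0.387 -0.165 0.907
outer loop
vertex 1.784 -3.273 0.319
vertex 1.732 -2.172 0.542
vertex 0.861 -2.838 0.792
endloop
endfacet
facet normal 0.290 -0.955 0.069
outer loop
vertex 1.578 -3.415 -0.778
vertex 1.784 -3.273 0.319
vertex 0.766 -3.607 -0.024
endloop
endfacet
facet normal 0.045 -0.402 -0.915
outer loop
vertex 1.399 -2.402 -1.232
vertex 1.578 -3.415 -0.778
vertex 0.528 -3.068 -0.982
endloop
endfacet
facet normal -0.008 0.728 -0.685
outer loop
vertex 1.494 -1.633 -0.416
vertex 1.399 -2.402 -1.232
vertex 0.476 -1.967 -0.759
endloop
endfacet
facet normal 0.203 0.874 0.441
outer loop
vertex 1.732 -2.172 0.542
vertex 1.494 -1.633 -0.416
vertex 0.682 -1.825 0.338
endloop
endfacet
facet normal 0.645 0.350 -0.679
outer loop
vertex 0.268 -2.137 -2.792
vertex -0.153 -1.888 -3.064
vertex 0.122 -1.613 -2.661
endloop
endfacet
facet normal 0.718 0.026 0.695
outer loop
vertex 0.268 -2.137 -2.792
vertex 0.122 -1.613 -2.661
vertex -1.105 -2.882 -1.345
endloop
endfacet
facet normal 0.719 0.025 0.695
outer loop
vertex -1.105 -2.882 -1.345
vertex 0.122 -1.613 -2.661
vertex -1.251 -2.358 -1.213
endloop
endfacet
facet normal -0.644 -0.351 0.680
outer loop
vertex -1.105 -2.882 -1.345
vertex -1.251 -2.358 -1.213
vertex -1.527 -2.632 -1.616
endloop
endfacet
facet normal 0.645 0.350 -0.679
outer loop
vertex 0.122 -1.613 -2.661
vertex -0.153 -1.888 -3.064
vertex -0.299 -1.363 -2.932
endloop
endfacet
facet normal 0.134 0.824 0.551
outer loop
vertex 0.122 -1.613 -2.661
vertex -0.299 -1.363 -2.932
vertex -1.251 -2.358 -1.213
endloop
endfacet
facet normal 0.133 0.824 0.551
outer loop
vertex -1.251 -2.358 -1.213
vertex -0.299 -1.363 -2.932
vertex -1.673 -2.108 -1.485
endloop
endfacet
facet normal -0.645 -0.350 0.679
outer loop
vertex -1.251 -2.358 -1.213
vertex -1.673 -2.108 -1.485
vertex -1.527 -2.632 -1.616
endloop
endfacet
facet normal 0.644 0.350 -0.680
outer loop
vertex -0.299 -1.363 -2.932
vertex -0.153 -1.888 -3.064
vertex -0.575 -1.638 -3.335
endloop
endfacet
facet normal -0.585 0.798 -0.144
outer loop
vertex -0.299 -1.363 -2.932
vertex -0.575 -1.638 -3.335
vertex -1.673 -2.108 -1.485
endloop
endfacet
facet normal -0.585 0.798 -0.145
outer loop
vertex -1.673 -2.108 -1.485
vertex -0.575 -1.638 -3.335
vertex -1.948 -2.383 -1.888
endloop
endfacet
facet normal -0.645 -0.350 0.679
outer loop
vertex -1.673 -2.108 -1.485
vertex -1.948 -2.383 -1.888
vertex -1.527 -2.632 -1.616
endloop
endfacet
facet normal 0.644 0.351 -0.680
outer loop
vertex -0.575 -1.638 -3.335
vertex -0.153 -1.888 -3.064
vertex -0.429 -2.162 -3.467
endloop
endfacet
facet normal -0.719 -0.025 -0.695
outer loop
vertex -0.575 -1.638 -3.335
vertex -0.429 -2.162 -3.467
vertex -1.948 -2.383 -1.888
endloop
endfacet
facet normal -0.719 -0.026 -0.695
outer loop
vertex -1.948 -2.383 -1.888
vertex -0.429 -2.162 -3.467
vertex -1.802 -2.907 -2.019
endloop
endfacet
facet normal -0.645 -0.350 0.679
outer loop
vertex -1.948 -2.383 -1.888
vertex -1.802 -2.907 -2.019
vertex -1.527 -2.632 -1.616
endloop
endfacet
facet normal 0.645 0.350 -0.679
outer loop
vertex -0.429 -2.162 -3.467
vertex -0.153 -1.888 -3.064
vertex -0.007 -2.412 -3.195
endloop
endfacet
facet normal -0.133 -0.824 -0.550
outer loop
vertex -0.429 -2.162 -3.467
vertex -0.007 -2.412 -3.195
vertex -1.802 -2.907 -2.019
endloop
endfacet
facet normal -0.134 -0.823 -0.551
outer loop
vertex -1.802 -2.907 -2.019
vertex -0.007 -2.412 -3.195
vertex -1.381 -3.157 -1.748
endloop
endfacet
facet normal -0.645 -0.350 0.679
outer loop
vertex -1.802 -2.907 -2.019
vertex -1.381 -3.157 -1.748
vertex -1.527 -2.632 -1.616
endloop
endfacet
facet normal 0.645 0.350 -0.679
outer loop
vertex -0.007 -2.412 -3.195
vertex -0.153 -1.888 -3.064
vertex 0.268 -2.137 -2.792
endloop
endfacet
facet normal 0.585 -0.798 0.145
outer loop
vertex -0.007 -2.412 -3.195
vertex 0.268 -2.137 -2.792
vertex -1.381 -3.157 -1.748
endloop
endfacet
facet normal 0.585 -0.798 0.144
outer loop
vertex -1.381 -3.157 -1.748
vertex 0.268 -2.137 -2.792
vertex -1.105 -2.882 -1.345
endloop
endfacet
facet normal -0.644 -0.350 0.680
outer loop
vertex -1.381 -3.157 -1.748
vertex -1.105 -2.882 -1.345
vertex -1.527 -2.632 -1.616
endloop
endfacet

endsolid
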